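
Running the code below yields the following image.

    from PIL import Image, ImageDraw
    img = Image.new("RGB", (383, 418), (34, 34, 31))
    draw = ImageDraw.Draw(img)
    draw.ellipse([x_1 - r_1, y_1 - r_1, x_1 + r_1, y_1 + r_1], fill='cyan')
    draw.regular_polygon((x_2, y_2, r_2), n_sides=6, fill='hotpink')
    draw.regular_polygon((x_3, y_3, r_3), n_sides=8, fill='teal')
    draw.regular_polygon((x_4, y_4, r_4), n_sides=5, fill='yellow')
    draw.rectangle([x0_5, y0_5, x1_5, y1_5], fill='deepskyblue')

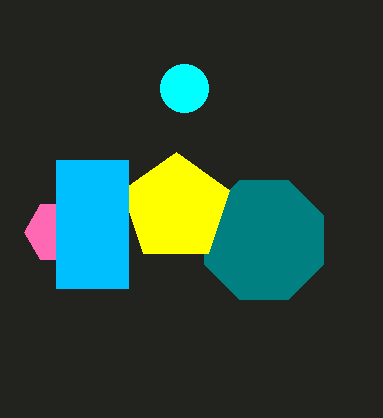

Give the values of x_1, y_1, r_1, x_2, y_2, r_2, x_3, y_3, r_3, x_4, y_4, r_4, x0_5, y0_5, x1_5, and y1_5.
x_1 = 184
y_1 = 88
r_1 = 24
x_2 = 56
y_2 = 232
r_2 = 32
x_3 = 264
y_3 = 240
r_3 = 64
x_4 = 176
y_4 = 208
r_4 = 56
x0_5 = 56
y0_5 = 160
x1_5 = 128
y1_5 = 288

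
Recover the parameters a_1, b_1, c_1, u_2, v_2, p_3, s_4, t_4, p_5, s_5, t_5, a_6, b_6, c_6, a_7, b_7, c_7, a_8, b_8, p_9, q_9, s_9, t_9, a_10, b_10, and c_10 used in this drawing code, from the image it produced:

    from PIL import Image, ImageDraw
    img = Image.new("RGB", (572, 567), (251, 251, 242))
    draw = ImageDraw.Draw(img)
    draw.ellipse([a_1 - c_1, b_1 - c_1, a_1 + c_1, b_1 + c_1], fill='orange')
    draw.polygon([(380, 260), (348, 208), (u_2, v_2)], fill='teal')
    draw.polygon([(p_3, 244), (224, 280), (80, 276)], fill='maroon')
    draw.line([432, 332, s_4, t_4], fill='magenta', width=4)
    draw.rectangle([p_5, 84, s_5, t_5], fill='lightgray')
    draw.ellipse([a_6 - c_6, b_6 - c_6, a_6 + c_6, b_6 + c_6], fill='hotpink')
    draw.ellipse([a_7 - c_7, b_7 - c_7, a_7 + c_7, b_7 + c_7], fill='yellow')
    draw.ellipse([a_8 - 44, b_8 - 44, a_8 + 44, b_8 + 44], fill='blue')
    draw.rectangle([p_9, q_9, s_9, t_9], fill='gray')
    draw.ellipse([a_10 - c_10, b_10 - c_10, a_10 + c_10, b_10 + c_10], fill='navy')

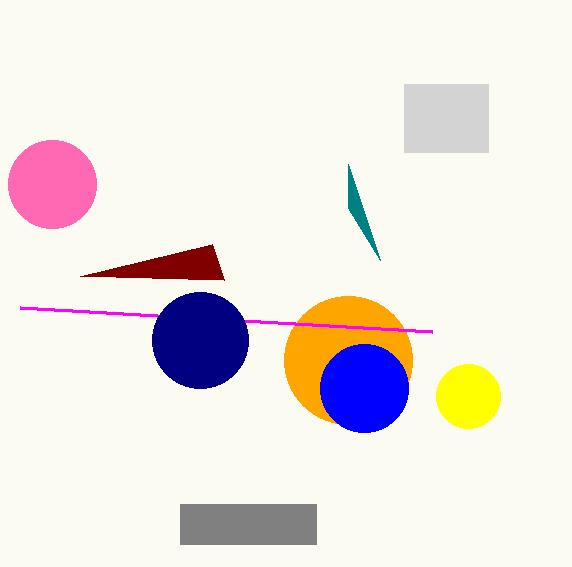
a_1 = 348
b_1 = 360
c_1 = 64
u_2 = 348
v_2 = 164
p_3 = 212
s_4 = 20
t_4 = 308
p_5 = 404
s_5 = 488
t_5 = 152
a_6 = 52
b_6 = 184
c_6 = 44
a_7 = 468
b_7 = 396
c_7 = 32
a_8 = 364
b_8 = 388
p_9 = 180
q_9 = 504
s_9 = 316
t_9 = 544
a_10 = 200
b_10 = 340
c_10 = 48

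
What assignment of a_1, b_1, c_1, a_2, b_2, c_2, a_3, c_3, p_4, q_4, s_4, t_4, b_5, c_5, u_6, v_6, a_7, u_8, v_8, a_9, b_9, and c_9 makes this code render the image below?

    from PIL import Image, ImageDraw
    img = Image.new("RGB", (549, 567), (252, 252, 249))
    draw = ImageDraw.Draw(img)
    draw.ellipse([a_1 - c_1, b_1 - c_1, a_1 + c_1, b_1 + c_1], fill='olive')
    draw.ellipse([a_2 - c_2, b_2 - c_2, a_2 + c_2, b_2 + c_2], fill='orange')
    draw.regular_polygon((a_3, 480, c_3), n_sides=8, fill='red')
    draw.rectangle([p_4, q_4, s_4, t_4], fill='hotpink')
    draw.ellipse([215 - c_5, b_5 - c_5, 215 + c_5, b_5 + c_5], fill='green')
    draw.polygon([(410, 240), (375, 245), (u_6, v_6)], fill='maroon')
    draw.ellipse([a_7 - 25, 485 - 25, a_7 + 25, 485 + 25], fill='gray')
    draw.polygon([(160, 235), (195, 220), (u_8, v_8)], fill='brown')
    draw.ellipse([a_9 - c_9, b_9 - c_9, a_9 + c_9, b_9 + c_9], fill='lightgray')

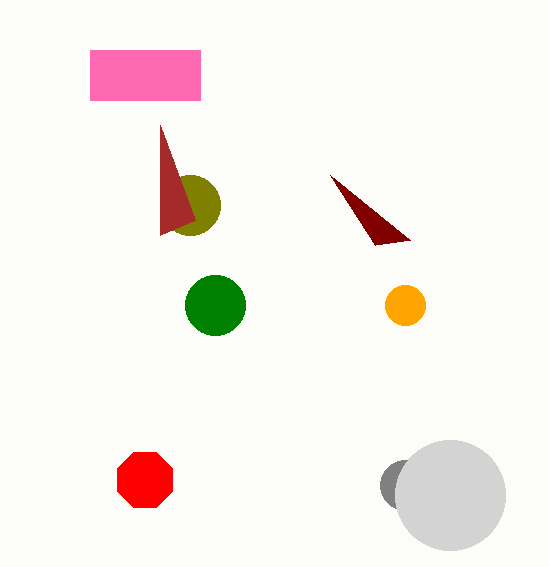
a_1 = 190
b_1 = 205
c_1 = 30
a_2 = 405
b_2 = 305
c_2 = 20
a_3 = 145
c_3 = 30
p_4 = 90
q_4 = 50
s_4 = 200
t_4 = 100
b_5 = 305
c_5 = 30
u_6 = 330
v_6 = 175
a_7 = 405
u_8 = 160
v_8 = 125
a_9 = 450
b_9 = 495
c_9 = 55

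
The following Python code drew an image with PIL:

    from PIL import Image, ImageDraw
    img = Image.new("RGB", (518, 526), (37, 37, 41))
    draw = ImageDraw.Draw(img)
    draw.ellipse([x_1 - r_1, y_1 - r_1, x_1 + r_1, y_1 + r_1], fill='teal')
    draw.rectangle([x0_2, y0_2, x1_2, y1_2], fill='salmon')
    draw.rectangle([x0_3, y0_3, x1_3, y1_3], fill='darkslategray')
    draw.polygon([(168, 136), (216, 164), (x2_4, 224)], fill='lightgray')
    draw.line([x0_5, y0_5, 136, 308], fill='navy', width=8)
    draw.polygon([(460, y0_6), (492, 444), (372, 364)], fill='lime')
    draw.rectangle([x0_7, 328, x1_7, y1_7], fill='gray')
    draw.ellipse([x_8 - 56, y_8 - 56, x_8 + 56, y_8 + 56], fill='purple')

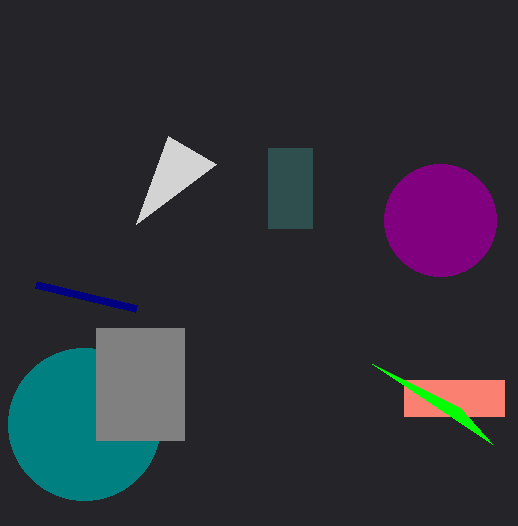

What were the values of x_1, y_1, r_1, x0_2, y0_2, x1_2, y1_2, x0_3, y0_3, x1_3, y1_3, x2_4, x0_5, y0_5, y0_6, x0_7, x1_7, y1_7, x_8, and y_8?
x_1 = 84; y_1 = 424; r_1 = 76; x0_2 = 404; y0_2 = 380; x1_2 = 504; y1_2 = 416; x0_3 = 268; y0_3 = 148; x1_3 = 312; y1_3 = 228; x2_4 = 136; x0_5 = 36; y0_5 = 284; y0_6 = 408; x0_7 = 96; x1_7 = 184; y1_7 = 440; x_8 = 440; y_8 = 220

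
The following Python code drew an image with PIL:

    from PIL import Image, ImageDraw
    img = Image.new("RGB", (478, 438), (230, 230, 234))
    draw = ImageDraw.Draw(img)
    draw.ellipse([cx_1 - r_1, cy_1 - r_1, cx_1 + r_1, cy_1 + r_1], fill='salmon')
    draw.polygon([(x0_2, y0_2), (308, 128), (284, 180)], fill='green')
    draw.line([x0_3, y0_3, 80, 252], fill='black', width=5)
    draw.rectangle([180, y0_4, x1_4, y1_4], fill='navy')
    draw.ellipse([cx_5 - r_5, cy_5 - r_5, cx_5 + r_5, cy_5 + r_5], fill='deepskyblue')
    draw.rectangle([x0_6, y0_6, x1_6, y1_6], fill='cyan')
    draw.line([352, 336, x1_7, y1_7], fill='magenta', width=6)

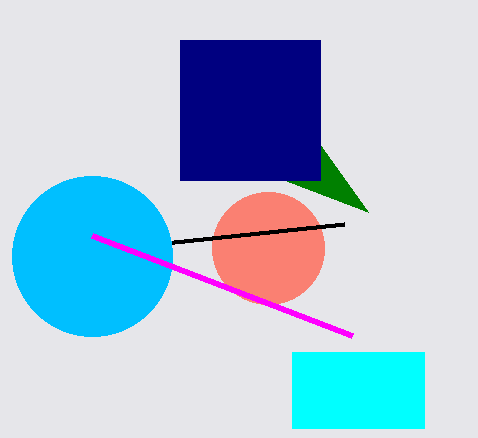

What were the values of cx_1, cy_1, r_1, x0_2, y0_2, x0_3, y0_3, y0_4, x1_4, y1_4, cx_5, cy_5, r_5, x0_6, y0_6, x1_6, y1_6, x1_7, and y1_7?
cx_1 = 268; cy_1 = 248; r_1 = 56; x0_2 = 368; y0_2 = 212; x0_3 = 344; y0_3 = 224; y0_4 = 40; x1_4 = 320; y1_4 = 180; cx_5 = 92; cy_5 = 256; r_5 = 80; x0_6 = 292; y0_6 = 352; x1_6 = 424; y1_6 = 428; x1_7 = 92; y1_7 = 236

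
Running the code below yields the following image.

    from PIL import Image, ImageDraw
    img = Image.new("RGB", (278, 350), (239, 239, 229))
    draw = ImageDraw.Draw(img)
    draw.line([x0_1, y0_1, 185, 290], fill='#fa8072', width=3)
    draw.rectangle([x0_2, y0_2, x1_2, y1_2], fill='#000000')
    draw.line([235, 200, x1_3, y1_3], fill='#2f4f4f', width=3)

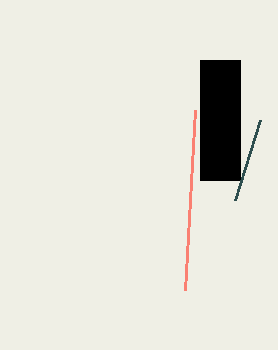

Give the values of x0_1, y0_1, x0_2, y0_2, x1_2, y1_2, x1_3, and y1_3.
x0_1 = 195
y0_1 = 110
x0_2 = 200
y0_2 = 60
x1_2 = 240
y1_2 = 180
x1_3 = 260
y1_3 = 120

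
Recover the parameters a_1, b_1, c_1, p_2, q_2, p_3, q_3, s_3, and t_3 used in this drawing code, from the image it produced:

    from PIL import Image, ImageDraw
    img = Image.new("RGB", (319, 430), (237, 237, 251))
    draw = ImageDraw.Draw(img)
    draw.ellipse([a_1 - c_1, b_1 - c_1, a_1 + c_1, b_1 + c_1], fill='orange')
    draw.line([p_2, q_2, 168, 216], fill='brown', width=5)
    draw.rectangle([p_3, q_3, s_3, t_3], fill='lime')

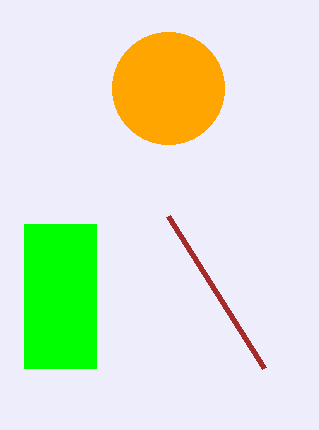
a_1 = 168; b_1 = 88; c_1 = 56; p_2 = 264; q_2 = 368; p_3 = 24; q_3 = 224; s_3 = 96; t_3 = 368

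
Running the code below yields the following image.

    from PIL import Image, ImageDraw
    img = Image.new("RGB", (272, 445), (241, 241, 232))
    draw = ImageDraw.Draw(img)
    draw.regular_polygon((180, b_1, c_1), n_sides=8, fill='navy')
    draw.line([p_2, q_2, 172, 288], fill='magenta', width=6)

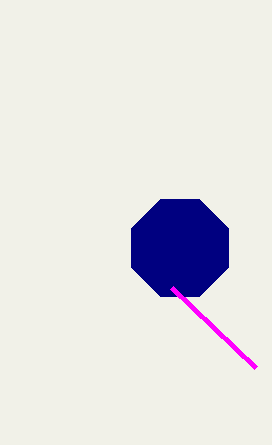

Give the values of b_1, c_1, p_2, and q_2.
b_1 = 248; c_1 = 52; p_2 = 256; q_2 = 368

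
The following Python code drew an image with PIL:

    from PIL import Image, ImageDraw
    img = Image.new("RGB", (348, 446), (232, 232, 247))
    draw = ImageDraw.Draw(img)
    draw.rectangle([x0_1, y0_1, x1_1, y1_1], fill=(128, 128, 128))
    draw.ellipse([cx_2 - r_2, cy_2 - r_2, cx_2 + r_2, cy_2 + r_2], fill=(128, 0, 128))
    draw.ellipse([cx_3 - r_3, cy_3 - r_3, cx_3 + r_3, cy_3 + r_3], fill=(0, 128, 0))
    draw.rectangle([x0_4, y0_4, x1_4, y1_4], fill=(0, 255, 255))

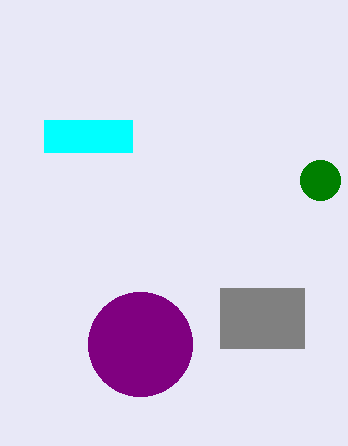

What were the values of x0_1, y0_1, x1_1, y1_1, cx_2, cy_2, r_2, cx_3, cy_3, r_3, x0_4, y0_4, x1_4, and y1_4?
x0_1 = 220; y0_1 = 288; x1_1 = 304; y1_1 = 348; cx_2 = 140; cy_2 = 344; r_2 = 52; cx_3 = 320; cy_3 = 180; r_3 = 20; x0_4 = 44; y0_4 = 120; x1_4 = 132; y1_4 = 152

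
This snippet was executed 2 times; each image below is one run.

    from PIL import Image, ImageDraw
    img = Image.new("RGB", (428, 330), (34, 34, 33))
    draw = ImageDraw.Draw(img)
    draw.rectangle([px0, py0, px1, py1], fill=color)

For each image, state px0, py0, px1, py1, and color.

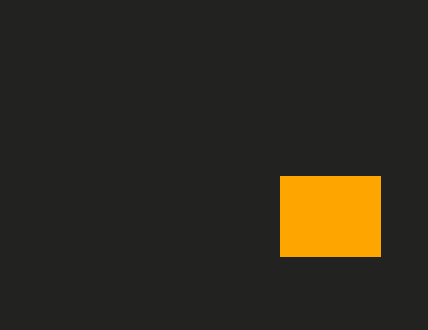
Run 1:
px0 = 280, py0 = 176, px1 = 380, py1 = 256, color = 'orange'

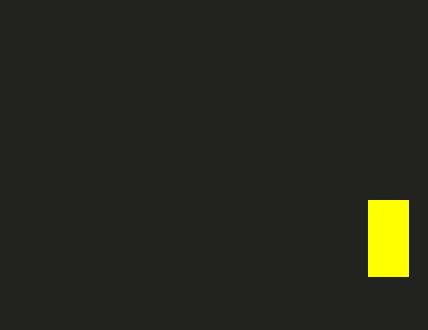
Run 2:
px0 = 368, py0 = 200, px1 = 408, py1 = 276, color = 'yellow'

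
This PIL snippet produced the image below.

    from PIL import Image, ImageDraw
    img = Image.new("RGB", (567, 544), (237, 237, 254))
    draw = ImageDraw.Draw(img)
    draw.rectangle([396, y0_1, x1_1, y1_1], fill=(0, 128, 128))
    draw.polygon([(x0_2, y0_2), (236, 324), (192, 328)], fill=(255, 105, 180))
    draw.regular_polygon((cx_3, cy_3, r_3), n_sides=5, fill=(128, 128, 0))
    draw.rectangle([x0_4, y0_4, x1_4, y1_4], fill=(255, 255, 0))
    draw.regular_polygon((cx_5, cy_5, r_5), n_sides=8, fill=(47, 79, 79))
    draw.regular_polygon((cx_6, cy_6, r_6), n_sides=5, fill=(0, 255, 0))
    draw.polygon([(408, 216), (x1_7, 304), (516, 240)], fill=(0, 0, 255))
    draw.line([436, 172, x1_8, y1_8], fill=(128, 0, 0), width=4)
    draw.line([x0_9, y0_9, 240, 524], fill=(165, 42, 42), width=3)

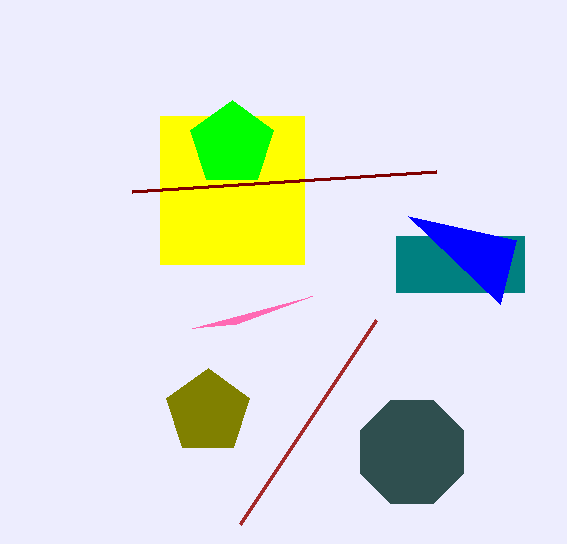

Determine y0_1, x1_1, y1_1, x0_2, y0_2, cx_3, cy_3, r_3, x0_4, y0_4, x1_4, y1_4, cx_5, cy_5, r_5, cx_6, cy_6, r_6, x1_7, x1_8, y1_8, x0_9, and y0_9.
y0_1 = 236
x1_1 = 524
y1_1 = 292
x0_2 = 312
y0_2 = 296
cx_3 = 208
cy_3 = 412
r_3 = 44
x0_4 = 160
y0_4 = 116
x1_4 = 304
y1_4 = 264
cx_5 = 412
cy_5 = 452
r_5 = 56
cx_6 = 232
cy_6 = 144
r_6 = 44
x1_7 = 500
x1_8 = 132
y1_8 = 192
x0_9 = 376
y0_9 = 320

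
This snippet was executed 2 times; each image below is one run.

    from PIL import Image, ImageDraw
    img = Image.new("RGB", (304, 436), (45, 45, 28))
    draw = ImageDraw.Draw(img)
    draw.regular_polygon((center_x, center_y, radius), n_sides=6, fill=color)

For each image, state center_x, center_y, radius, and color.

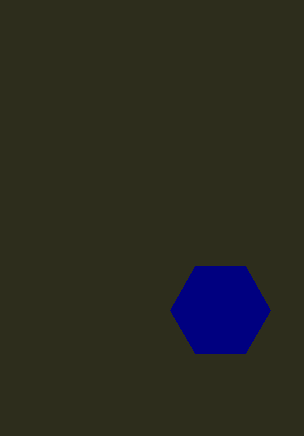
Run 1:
center_x = 220; center_y = 310; radius = 50; color = 'navy'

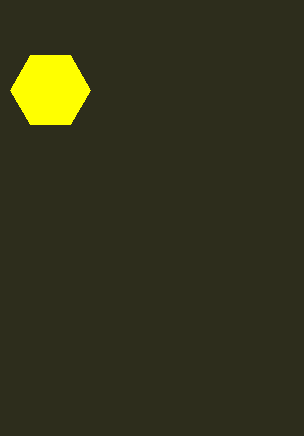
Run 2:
center_x = 50, center_y = 90, radius = 40, color = 'yellow'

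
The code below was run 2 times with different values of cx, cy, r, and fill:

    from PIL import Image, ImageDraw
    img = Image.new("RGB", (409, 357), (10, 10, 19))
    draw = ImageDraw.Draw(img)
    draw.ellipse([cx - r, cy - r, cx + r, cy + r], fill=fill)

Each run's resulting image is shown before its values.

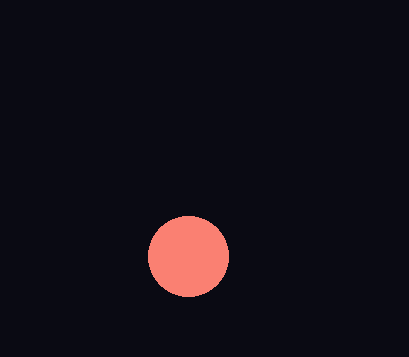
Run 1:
cx = 188, cy = 256, r = 40, fill = 'salmon'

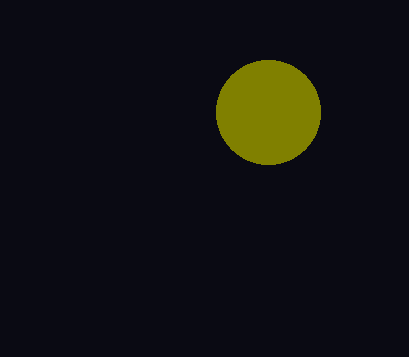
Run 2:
cx = 268, cy = 112, r = 52, fill = 'olive'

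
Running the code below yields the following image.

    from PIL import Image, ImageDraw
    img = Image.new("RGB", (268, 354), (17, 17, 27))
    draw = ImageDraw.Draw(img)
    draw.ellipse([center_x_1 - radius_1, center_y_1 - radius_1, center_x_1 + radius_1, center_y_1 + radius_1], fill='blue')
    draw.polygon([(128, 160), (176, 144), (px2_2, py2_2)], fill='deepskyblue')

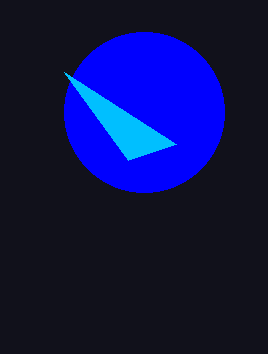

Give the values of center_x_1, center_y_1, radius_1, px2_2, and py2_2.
center_x_1 = 144; center_y_1 = 112; radius_1 = 80; px2_2 = 64; py2_2 = 72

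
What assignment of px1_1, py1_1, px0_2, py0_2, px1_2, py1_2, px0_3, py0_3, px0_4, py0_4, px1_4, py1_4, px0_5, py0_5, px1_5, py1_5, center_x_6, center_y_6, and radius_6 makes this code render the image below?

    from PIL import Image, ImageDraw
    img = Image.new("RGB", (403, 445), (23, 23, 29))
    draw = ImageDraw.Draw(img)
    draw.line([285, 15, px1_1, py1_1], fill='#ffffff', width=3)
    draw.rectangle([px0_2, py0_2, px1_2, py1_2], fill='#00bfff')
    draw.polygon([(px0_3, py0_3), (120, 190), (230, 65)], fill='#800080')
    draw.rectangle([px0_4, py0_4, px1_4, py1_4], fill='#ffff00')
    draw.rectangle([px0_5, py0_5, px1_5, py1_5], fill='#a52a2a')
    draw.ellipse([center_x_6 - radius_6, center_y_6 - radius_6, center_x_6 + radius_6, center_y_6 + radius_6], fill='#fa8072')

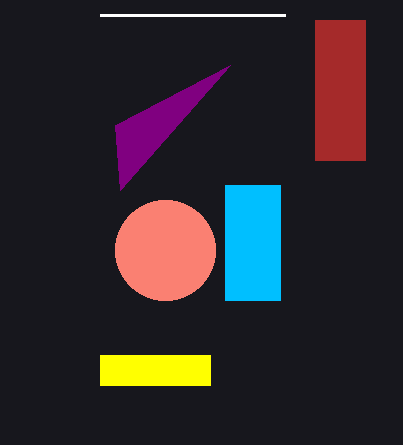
px1_1 = 100, py1_1 = 15, px0_2 = 225, py0_2 = 185, px1_2 = 280, py1_2 = 300, px0_3 = 115, py0_3 = 125, px0_4 = 100, py0_4 = 355, px1_4 = 210, py1_4 = 385, px0_5 = 315, py0_5 = 20, px1_5 = 365, py1_5 = 160, center_x_6 = 165, center_y_6 = 250, radius_6 = 50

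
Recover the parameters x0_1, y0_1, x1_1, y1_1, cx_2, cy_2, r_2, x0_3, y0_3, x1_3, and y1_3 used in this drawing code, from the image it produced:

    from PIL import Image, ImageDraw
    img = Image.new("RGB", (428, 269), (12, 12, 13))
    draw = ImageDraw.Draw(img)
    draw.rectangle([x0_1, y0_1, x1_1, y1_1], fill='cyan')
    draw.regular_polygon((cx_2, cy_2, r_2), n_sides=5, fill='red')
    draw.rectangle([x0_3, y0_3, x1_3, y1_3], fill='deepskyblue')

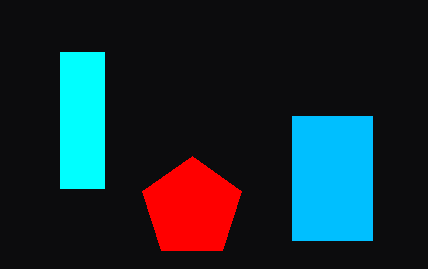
x0_1 = 60
y0_1 = 52
x1_1 = 104
y1_1 = 188
cx_2 = 192
cy_2 = 208
r_2 = 52
x0_3 = 292
y0_3 = 116
x1_3 = 372
y1_3 = 240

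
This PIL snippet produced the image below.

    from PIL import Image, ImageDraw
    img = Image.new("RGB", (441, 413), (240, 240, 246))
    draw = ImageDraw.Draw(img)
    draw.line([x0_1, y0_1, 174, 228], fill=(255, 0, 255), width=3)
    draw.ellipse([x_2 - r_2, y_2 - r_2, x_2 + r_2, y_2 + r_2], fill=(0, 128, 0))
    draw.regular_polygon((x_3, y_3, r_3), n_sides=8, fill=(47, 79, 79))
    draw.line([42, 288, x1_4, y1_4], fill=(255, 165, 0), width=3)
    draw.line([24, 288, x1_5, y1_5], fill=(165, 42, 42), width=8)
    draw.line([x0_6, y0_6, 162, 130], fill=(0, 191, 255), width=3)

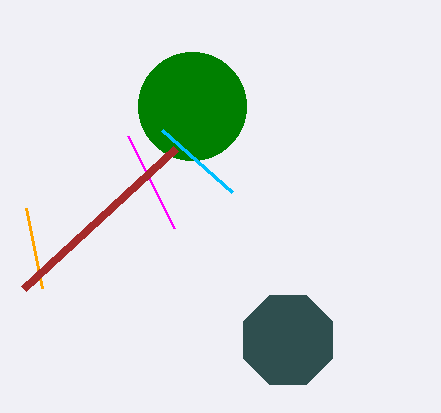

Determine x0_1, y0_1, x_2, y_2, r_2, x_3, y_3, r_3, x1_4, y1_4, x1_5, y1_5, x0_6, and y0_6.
x0_1 = 128
y0_1 = 136
x_2 = 192
y_2 = 106
r_2 = 54
x_3 = 288
y_3 = 340
r_3 = 48
x1_4 = 26
y1_4 = 208
x1_5 = 176
y1_5 = 148
x0_6 = 232
y0_6 = 192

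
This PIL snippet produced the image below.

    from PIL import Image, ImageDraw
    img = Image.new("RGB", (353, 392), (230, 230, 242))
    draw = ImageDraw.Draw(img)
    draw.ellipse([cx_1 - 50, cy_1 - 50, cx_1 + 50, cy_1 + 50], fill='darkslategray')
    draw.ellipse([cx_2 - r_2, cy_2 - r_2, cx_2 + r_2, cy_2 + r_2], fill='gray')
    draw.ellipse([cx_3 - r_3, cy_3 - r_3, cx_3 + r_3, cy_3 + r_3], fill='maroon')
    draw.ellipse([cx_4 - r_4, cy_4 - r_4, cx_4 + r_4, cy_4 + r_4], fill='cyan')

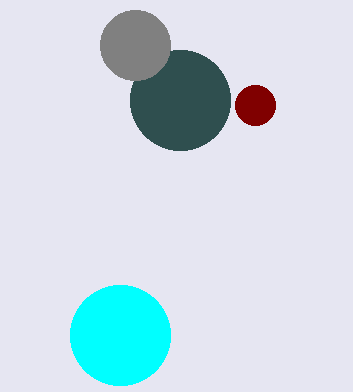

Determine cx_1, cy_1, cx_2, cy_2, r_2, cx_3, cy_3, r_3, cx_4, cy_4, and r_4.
cx_1 = 180
cy_1 = 100
cx_2 = 135
cy_2 = 45
r_2 = 35
cx_3 = 255
cy_3 = 105
r_3 = 20
cx_4 = 120
cy_4 = 335
r_4 = 50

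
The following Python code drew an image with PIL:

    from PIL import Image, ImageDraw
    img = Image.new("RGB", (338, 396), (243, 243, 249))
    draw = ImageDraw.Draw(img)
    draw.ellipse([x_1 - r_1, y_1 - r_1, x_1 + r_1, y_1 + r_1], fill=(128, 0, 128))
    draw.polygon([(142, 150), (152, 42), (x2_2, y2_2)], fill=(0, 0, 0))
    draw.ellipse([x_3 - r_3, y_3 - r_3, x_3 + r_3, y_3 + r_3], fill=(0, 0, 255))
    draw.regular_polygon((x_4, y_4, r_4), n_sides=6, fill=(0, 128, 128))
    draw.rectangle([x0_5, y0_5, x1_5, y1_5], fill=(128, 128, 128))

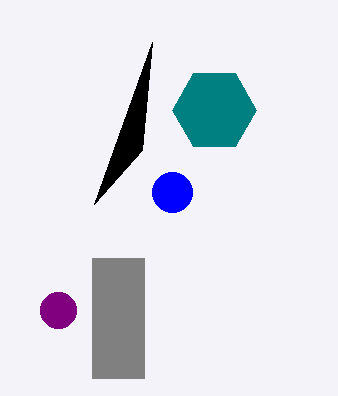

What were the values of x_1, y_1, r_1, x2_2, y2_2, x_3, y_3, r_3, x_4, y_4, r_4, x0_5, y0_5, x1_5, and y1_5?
x_1 = 58, y_1 = 310, r_1 = 18, x2_2 = 94, y2_2 = 204, x_3 = 172, y_3 = 192, r_3 = 20, x_4 = 214, y_4 = 110, r_4 = 42, x0_5 = 92, y0_5 = 258, x1_5 = 144, y1_5 = 378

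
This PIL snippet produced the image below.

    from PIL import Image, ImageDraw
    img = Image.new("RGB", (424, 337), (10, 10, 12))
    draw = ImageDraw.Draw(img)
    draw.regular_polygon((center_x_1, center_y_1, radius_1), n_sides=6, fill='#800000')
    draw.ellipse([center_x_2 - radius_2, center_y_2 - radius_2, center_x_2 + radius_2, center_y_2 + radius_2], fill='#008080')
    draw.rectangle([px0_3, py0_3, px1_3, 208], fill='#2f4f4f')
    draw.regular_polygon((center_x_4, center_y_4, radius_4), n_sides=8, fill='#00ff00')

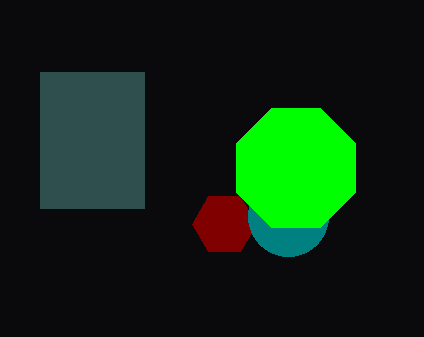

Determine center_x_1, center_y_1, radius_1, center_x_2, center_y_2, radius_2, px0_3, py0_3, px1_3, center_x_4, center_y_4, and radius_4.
center_x_1 = 224; center_y_1 = 224; radius_1 = 32; center_x_2 = 288; center_y_2 = 216; radius_2 = 40; px0_3 = 40; py0_3 = 72; px1_3 = 144; center_x_4 = 296; center_y_4 = 168; radius_4 = 64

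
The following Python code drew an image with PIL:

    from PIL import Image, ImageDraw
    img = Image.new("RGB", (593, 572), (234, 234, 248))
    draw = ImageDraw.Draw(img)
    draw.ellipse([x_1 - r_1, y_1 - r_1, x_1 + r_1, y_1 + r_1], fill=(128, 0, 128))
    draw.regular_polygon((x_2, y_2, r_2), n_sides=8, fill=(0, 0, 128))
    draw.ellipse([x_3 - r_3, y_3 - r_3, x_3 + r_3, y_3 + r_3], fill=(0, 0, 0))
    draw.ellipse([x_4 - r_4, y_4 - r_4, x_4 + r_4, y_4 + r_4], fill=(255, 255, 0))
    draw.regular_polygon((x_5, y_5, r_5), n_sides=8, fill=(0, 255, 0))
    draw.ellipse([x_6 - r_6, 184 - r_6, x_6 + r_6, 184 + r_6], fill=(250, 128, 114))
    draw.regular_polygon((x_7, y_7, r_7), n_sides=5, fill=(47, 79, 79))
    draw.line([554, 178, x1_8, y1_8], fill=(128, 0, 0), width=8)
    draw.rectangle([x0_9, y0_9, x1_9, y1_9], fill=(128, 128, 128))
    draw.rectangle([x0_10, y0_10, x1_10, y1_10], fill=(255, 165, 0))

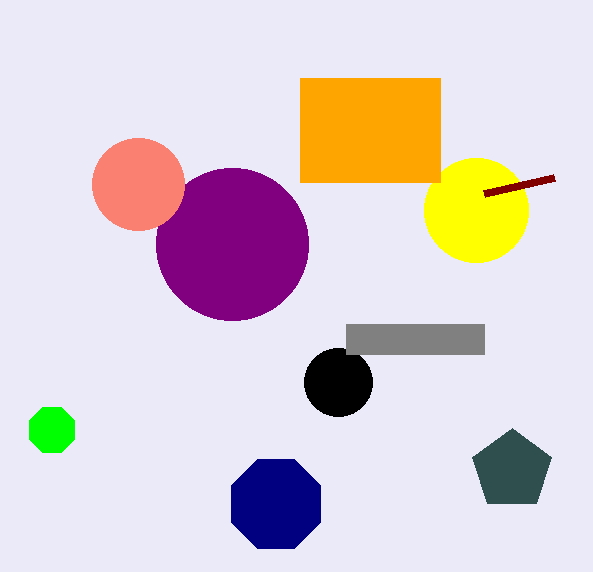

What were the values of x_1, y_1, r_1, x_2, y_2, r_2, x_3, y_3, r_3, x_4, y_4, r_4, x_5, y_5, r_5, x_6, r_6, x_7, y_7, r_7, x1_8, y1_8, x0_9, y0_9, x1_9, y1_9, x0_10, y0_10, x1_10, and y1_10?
x_1 = 232
y_1 = 244
r_1 = 76
x_2 = 276
y_2 = 504
r_2 = 48
x_3 = 338
y_3 = 382
r_3 = 34
x_4 = 476
y_4 = 210
r_4 = 52
x_5 = 52
y_5 = 430
r_5 = 24
x_6 = 138
r_6 = 46
x_7 = 512
y_7 = 470
r_7 = 42
x1_8 = 484
y1_8 = 194
x0_9 = 346
y0_9 = 324
x1_9 = 484
y1_9 = 354
x0_10 = 300
y0_10 = 78
x1_10 = 440
y1_10 = 182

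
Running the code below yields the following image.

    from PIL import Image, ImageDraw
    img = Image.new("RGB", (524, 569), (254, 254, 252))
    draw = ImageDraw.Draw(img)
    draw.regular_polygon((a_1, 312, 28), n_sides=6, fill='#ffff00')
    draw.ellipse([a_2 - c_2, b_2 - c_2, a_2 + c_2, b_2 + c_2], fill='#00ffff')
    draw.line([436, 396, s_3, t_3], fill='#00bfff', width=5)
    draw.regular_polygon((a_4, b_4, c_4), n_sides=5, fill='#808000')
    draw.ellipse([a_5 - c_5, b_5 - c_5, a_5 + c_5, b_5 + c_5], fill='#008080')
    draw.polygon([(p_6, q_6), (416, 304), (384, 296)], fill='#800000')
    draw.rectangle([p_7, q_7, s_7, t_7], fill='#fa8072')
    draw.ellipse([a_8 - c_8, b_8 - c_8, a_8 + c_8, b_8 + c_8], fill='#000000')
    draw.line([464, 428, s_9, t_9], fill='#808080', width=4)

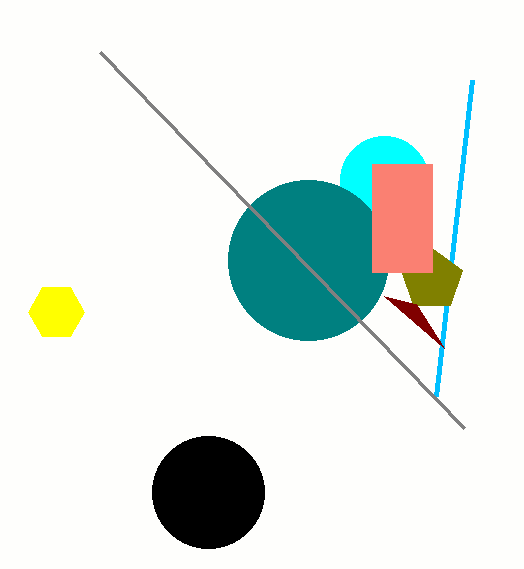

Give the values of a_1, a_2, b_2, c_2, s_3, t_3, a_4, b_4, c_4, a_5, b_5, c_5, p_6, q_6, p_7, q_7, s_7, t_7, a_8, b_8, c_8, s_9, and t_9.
a_1 = 56; a_2 = 384; b_2 = 180; c_2 = 44; s_3 = 472; t_3 = 80; a_4 = 432; b_4 = 280; c_4 = 32; a_5 = 308; b_5 = 260; c_5 = 80; p_6 = 444; q_6 = 348; p_7 = 372; q_7 = 164; s_7 = 432; t_7 = 272; a_8 = 208; b_8 = 492; c_8 = 56; s_9 = 100; t_9 = 52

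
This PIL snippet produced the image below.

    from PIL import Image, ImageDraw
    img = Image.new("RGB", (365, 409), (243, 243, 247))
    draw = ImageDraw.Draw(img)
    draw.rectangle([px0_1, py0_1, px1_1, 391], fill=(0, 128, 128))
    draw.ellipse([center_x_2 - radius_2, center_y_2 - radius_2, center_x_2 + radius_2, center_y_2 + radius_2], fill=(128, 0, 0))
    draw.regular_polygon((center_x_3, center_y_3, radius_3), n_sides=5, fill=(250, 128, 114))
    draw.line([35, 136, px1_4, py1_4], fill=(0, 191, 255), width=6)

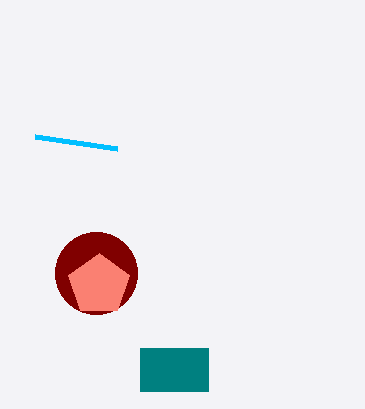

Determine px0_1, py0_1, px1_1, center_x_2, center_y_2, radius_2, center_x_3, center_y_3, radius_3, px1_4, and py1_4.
px0_1 = 140
py0_1 = 348
px1_1 = 208
center_x_2 = 96
center_y_2 = 273
radius_2 = 41
center_x_3 = 99
center_y_3 = 285
radius_3 = 32
px1_4 = 117
py1_4 = 148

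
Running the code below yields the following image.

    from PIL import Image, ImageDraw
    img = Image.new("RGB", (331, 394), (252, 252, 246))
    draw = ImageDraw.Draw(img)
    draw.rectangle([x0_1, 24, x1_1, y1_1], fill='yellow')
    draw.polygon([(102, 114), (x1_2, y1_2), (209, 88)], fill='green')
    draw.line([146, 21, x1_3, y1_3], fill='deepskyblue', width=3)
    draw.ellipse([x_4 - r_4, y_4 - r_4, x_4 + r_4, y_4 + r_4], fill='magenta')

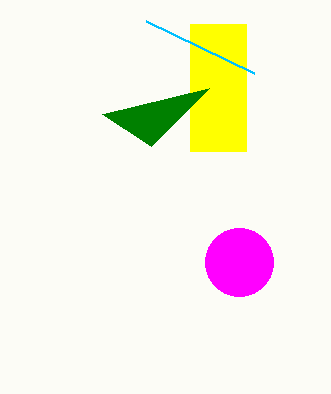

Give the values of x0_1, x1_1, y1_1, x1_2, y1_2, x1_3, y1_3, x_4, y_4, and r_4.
x0_1 = 190; x1_1 = 246; y1_1 = 151; x1_2 = 151; y1_2 = 146; x1_3 = 254; y1_3 = 73; x_4 = 239; y_4 = 262; r_4 = 34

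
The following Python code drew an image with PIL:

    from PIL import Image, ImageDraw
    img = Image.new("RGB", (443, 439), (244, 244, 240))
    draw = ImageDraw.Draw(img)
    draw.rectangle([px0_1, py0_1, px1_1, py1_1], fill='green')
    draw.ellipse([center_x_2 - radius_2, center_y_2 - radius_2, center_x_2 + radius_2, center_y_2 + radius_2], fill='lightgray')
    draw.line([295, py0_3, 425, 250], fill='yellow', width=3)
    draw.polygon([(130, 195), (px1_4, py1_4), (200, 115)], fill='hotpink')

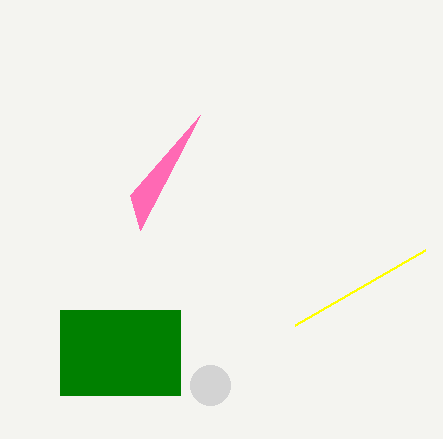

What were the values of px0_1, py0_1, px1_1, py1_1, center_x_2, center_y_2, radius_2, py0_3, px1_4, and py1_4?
px0_1 = 60, py0_1 = 310, px1_1 = 180, py1_1 = 395, center_x_2 = 210, center_y_2 = 385, radius_2 = 20, py0_3 = 325, px1_4 = 140, py1_4 = 230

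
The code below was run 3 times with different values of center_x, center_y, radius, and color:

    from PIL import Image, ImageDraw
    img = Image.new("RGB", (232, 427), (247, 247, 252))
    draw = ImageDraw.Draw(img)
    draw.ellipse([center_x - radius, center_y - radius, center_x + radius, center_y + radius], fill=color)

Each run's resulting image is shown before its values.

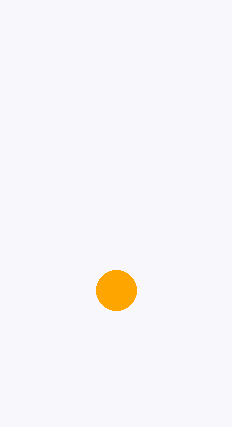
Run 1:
center_x = 116
center_y = 290
radius = 20
color = 'orange'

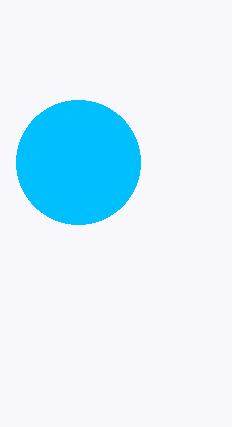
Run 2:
center_x = 78
center_y = 162
radius = 62
color = 'deepskyblue'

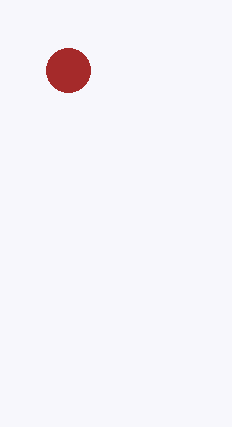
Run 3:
center_x = 68, center_y = 70, radius = 22, color = 'brown'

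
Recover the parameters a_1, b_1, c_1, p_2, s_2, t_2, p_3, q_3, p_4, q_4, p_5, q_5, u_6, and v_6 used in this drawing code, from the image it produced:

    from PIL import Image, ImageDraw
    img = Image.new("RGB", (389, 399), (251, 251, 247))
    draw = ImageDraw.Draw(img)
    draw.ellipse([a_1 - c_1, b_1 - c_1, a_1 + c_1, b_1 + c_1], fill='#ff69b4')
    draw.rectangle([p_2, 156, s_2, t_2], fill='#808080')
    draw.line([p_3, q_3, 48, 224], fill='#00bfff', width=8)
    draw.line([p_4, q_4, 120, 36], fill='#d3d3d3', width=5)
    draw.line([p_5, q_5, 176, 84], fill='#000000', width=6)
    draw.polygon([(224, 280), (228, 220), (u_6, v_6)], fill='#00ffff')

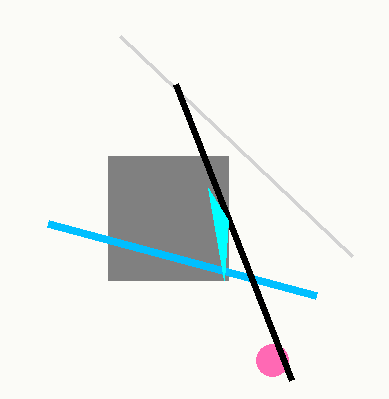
a_1 = 272, b_1 = 360, c_1 = 16, p_2 = 108, s_2 = 228, t_2 = 280, p_3 = 316, q_3 = 296, p_4 = 352, q_4 = 256, p_5 = 292, q_5 = 380, u_6 = 208, v_6 = 188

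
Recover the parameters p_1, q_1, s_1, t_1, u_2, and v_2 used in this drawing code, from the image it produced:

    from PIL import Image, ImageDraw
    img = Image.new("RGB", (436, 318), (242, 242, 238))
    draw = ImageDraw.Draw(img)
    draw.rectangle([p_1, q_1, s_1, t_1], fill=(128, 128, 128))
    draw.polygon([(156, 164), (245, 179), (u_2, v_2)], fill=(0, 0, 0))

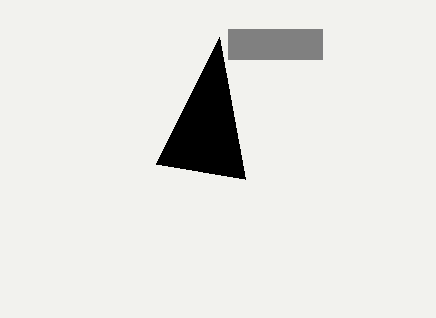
p_1 = 228, q_1 = 29, s_1 = 322, t_1 = 59, u_2 = 219, v_2 = 37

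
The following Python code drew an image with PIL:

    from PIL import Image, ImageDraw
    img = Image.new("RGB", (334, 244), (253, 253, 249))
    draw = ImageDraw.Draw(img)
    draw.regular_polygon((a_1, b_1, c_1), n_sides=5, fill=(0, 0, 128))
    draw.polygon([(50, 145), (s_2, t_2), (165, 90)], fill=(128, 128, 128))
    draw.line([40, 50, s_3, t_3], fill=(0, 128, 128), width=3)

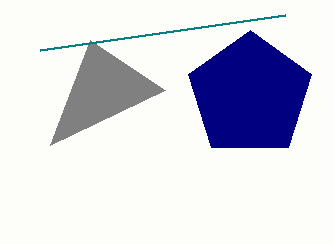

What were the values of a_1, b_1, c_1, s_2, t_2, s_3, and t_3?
a_1 = 250; b_1 = 95; c_1 = 65; s_2 = 90; t_2 = 40; s_3 = 285; t_3 = 15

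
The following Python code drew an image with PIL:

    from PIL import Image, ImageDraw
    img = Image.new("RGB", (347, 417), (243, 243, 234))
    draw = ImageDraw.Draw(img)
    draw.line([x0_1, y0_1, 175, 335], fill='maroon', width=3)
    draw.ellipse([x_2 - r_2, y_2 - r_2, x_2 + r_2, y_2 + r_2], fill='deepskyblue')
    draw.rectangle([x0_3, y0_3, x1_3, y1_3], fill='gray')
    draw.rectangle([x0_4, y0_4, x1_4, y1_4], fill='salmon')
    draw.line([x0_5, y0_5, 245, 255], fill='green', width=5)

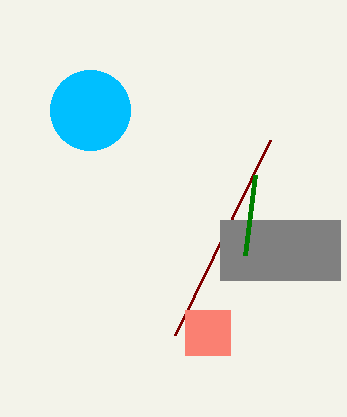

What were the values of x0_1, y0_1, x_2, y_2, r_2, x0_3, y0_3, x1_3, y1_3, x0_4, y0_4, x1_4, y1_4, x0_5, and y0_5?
x0_1 = 270
y0_1 = 140
x_2 = 90
y_2 = 110
r_2 = 40
x0_3 = 220
y0_3 = 220
x1_3 = 340
y1_3 = 280
x0_4 = 185
y0_4 = 310
x1_4 = 230
y1_4 = 355
x0_5 = 255
y0_5 = 175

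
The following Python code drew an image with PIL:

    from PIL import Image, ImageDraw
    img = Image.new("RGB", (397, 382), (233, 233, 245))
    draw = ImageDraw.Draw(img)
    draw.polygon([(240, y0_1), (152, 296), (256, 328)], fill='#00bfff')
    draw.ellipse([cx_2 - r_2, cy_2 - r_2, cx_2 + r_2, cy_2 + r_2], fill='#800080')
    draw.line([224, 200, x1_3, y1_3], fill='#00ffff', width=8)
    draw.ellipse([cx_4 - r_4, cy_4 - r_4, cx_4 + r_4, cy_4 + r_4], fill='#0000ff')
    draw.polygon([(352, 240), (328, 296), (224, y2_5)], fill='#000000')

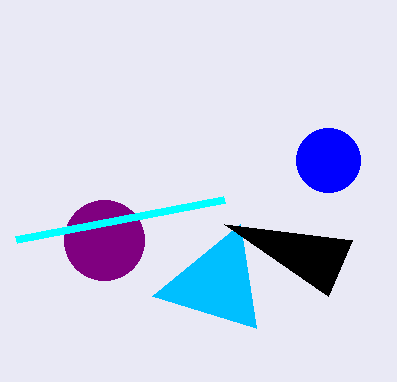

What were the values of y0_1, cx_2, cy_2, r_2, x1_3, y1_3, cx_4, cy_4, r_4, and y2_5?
y0_1 = 224, cx_2 = 104, cy_2 = 240, r_2 = 40, x1_3 = 16, y1_3 = 240, cx_4 = 328, cy_4 = 160, r_4 = 32, y2_5 = 224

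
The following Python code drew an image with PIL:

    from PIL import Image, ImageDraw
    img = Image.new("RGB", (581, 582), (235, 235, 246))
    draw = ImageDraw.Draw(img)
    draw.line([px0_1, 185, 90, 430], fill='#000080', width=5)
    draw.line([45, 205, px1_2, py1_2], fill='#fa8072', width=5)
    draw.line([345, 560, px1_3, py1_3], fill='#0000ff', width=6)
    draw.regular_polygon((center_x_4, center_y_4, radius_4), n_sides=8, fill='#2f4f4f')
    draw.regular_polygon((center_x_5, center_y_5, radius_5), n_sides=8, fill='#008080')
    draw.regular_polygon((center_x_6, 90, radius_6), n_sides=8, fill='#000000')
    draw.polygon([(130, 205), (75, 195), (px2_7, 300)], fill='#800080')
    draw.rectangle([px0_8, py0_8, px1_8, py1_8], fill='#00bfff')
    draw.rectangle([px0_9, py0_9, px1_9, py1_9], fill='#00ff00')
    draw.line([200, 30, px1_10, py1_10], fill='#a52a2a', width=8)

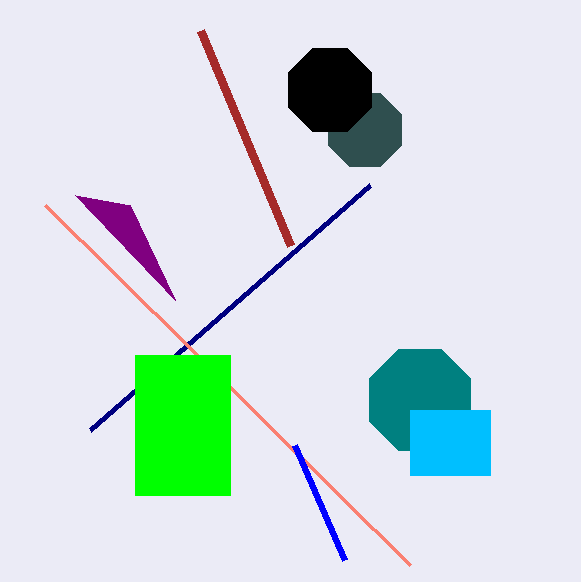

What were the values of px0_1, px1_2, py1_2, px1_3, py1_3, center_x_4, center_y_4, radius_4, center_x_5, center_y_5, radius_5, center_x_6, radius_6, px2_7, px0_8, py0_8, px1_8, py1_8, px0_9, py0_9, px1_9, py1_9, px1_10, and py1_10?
px0_1 = 370, px1_2 = 410, py1_2 = 565, px1_3 = 295, py1_3 = 445, center_x_4 = 365, center_y_4 = 130, radius_4 = 40, center_x_5 = 420, center_y_5 = 400, radius_5 = 55, center_x_6 = 330, radius_6 = 45, px2_7 = 175, px0_8 = 410, py0_8 = 410, px1_8 = 490, py1_8 = 475, px0_9 = 135, py0_9 = 355, px1_9 = 230, py1_9 = 495, px1_10 = 290, py1_10 = 245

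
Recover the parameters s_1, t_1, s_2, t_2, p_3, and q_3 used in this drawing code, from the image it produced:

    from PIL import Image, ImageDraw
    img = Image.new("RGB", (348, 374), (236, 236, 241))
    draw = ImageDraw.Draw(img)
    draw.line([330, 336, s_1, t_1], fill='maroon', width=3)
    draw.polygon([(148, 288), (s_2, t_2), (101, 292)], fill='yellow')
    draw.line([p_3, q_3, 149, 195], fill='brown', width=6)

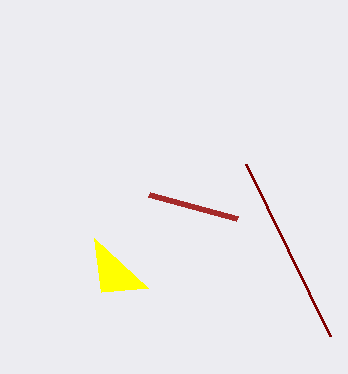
s_1 = 246, t_1 = 164, s_2 = 94, t_2 = 238, p_3 = 237, q_3 = 219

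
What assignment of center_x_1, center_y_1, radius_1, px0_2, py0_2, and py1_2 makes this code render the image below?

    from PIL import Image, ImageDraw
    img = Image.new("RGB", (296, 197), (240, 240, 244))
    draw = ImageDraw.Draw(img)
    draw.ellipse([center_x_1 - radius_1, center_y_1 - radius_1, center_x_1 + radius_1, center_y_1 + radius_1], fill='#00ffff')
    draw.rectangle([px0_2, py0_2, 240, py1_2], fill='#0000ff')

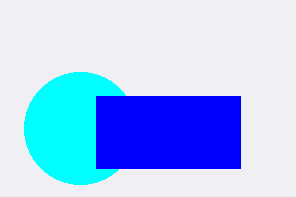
center_x_1 = 80, center_y_1 = 128, radius_1 = 56, px0_2 = 96, py0_2 = 96, py1_2 = 168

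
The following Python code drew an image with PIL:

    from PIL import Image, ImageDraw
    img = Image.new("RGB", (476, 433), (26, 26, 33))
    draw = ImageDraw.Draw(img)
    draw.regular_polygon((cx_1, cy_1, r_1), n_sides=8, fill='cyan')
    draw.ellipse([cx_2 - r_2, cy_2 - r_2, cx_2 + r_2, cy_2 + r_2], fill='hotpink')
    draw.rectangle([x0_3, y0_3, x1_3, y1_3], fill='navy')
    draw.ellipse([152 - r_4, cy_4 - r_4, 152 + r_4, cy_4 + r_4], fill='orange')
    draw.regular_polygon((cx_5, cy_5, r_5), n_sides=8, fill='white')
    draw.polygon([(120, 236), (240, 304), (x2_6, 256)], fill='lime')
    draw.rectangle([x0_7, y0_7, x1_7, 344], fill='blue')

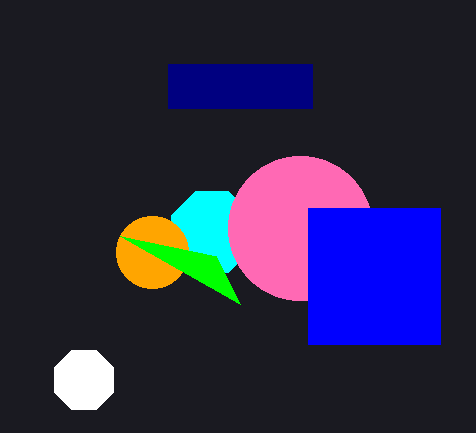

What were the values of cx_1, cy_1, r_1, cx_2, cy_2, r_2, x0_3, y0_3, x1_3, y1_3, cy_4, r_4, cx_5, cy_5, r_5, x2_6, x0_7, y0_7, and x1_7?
cx_1 = 212
cy_1 = 232
r_1 = 44
cx_2 = 300
cy_2 = 228
r_2 = 72
x0_3 = 168
y0_3 = 64
x1_3 = 312
y1_3 = 108
cy_4 = 252
r_4 = 36
cx_5 = 84
cy_5 = 380
r_5 = 32
x2_6 = 216
x0_7 = 308
y0_7 = 208
x1_7 = 440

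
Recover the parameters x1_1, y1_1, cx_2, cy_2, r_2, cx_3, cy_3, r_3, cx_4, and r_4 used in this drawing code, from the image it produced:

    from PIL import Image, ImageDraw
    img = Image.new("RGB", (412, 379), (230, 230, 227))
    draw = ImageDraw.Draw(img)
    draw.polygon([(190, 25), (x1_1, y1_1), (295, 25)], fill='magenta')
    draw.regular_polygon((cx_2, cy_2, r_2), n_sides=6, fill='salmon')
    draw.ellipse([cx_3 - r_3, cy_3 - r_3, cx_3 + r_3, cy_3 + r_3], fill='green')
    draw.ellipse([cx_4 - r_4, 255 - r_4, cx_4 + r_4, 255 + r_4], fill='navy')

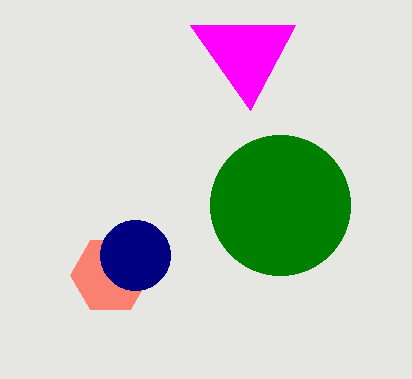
x1_1 = 250; y1_1 = 110; cx_2 = 110; cy_2 = 275; r_2 = 40; cx_3 = 280; cy_3 = 205; r_3 = 70; cx_4 = 135; r_4 = 35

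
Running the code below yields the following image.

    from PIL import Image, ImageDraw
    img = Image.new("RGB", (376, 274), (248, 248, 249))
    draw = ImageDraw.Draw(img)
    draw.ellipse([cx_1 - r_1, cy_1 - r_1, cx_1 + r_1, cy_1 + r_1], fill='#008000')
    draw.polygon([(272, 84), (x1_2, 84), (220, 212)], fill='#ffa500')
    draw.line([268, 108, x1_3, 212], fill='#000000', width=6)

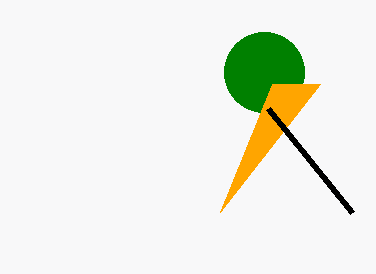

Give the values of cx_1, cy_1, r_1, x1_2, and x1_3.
cx_1 = 264; cy_1 = 72; r_1 = 40; x1_2 = 320; x1_3 = 352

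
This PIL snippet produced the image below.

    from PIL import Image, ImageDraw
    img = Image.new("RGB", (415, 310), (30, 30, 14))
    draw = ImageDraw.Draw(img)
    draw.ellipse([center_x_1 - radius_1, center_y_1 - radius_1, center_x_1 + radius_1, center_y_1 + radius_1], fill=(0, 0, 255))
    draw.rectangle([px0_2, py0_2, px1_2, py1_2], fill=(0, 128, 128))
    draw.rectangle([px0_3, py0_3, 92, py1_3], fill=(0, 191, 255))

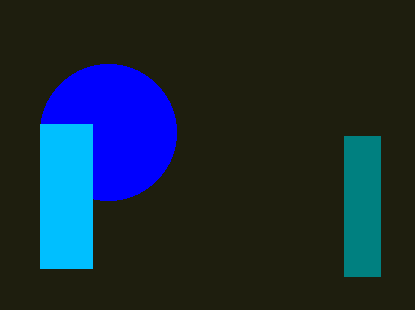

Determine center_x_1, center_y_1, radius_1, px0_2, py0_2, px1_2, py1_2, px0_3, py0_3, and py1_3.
center_x_1 = 108, center_y_1 = 132, radius_1 = 68, px0_2 = 344, py0_2 = 136, px1_2 = 380, py1_2 = 276, px0_3 = 40, py0_3 = 124, py1_3 = 268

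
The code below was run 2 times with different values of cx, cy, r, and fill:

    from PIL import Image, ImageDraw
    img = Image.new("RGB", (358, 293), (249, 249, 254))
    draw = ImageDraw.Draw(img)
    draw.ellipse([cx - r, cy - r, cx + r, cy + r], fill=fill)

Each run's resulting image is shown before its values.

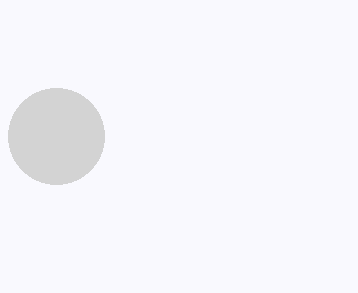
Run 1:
cx = 56, cy = 136, r = 48, fill = 'lightgray'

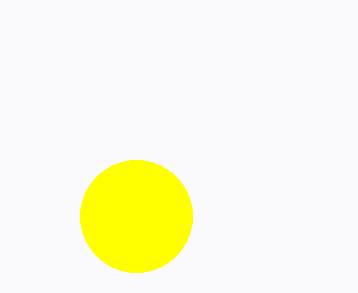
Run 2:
cx = 136
cy = 216
r = 56
fill = 'yellow'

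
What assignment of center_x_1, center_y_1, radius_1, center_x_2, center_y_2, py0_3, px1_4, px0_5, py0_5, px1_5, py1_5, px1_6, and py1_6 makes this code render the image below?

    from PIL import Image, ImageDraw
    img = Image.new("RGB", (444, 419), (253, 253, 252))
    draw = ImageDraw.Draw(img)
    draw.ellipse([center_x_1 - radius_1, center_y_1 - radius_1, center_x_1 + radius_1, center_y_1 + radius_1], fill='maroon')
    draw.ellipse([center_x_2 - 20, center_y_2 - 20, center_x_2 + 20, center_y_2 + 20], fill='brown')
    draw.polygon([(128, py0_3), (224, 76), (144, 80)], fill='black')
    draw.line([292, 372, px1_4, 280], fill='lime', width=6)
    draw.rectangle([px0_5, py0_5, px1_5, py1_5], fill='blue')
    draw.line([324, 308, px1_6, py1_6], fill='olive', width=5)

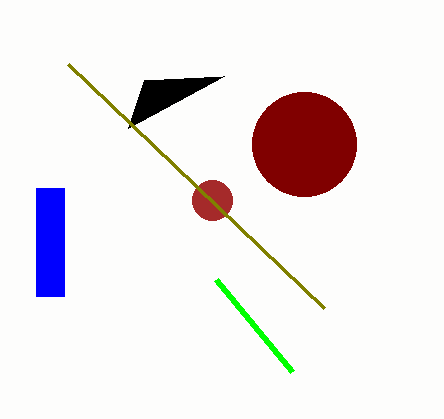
center_x_1 = 304
center_y_1 = 144
radius_1 = 52
center_x_2 = 212
center_y_2 = 200
py0_3 = 128
px1_4 = 216
px0_5 = 36
py0_5 = 188
px1_5 = 64
py1_5 = 296
px1_6 = 68
py1_6 = 64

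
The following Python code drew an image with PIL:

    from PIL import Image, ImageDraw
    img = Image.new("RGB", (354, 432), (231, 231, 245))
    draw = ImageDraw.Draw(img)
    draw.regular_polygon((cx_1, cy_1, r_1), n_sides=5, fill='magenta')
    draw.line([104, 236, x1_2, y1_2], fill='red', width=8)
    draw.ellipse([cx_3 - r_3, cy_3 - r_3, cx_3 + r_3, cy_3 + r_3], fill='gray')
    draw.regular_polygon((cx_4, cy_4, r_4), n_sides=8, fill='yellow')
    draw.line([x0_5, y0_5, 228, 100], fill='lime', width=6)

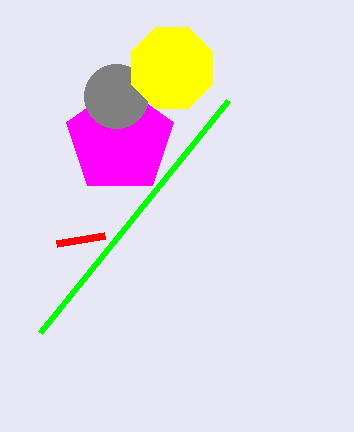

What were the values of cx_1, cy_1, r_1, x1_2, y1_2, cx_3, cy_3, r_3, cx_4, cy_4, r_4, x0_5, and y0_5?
cx_1 = 120; cy_1 = 140; r_1 = 56; x1_2 = 56; y1_2 = 244; cx_3 = 116; cy_3 = 96; r_3 = 32; cx_4 = 172; cy_4 = 68; r_4 = 44; x0_5 = 40; y0_5 = 332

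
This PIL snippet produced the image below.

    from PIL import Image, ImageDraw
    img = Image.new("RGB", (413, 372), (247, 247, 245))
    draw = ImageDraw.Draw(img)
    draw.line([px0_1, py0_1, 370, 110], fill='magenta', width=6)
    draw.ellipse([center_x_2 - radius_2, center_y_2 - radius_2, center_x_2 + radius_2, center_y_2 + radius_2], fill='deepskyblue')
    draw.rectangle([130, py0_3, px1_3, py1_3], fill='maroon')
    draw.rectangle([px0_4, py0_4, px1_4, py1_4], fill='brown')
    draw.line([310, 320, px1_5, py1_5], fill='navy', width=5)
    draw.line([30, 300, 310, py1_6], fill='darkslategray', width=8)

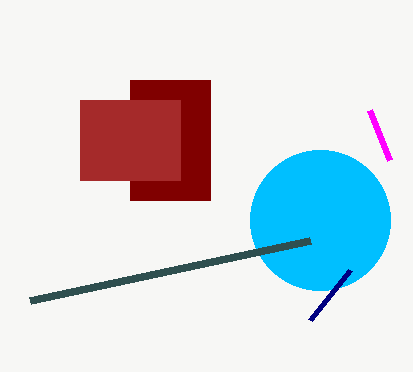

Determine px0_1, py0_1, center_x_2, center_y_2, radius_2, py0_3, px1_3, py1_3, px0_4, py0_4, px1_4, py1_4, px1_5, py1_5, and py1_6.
px0_1 = 390, py0_1 = 160, center_x_2 = 320, center_y_2 = 220, radius_2 = 70, py0_3 = 80, px1_3 = 210, py1_3 = 200, px0_4 = 80, py0_4 = 100, px1_4 = 180, py1_4 = 180, px1_5 = 350, py1_5 = 270, py1_6 = 240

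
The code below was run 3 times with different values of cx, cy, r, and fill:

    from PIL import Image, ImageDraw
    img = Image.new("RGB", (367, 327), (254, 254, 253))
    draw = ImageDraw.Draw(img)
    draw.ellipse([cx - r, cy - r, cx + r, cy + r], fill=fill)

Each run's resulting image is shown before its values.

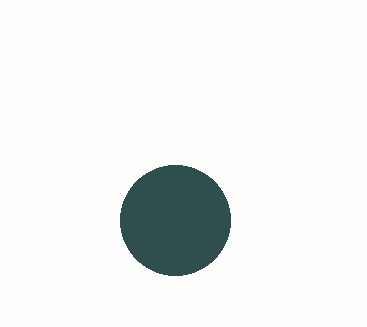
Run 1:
cx = 175
cy = 220
r = 55
fill = 'darkslategray'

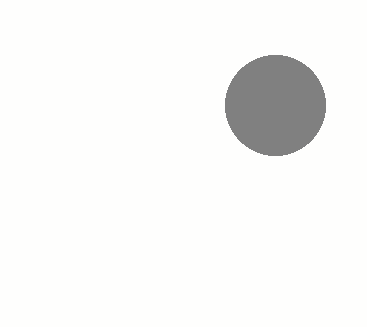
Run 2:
cx = 275; cy = 105; r = 50; fill = 'gray'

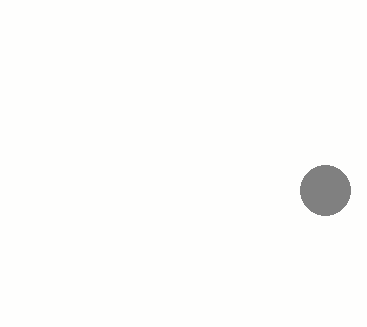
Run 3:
cx = 325, cy = 190, r = 25, fill = 'gray'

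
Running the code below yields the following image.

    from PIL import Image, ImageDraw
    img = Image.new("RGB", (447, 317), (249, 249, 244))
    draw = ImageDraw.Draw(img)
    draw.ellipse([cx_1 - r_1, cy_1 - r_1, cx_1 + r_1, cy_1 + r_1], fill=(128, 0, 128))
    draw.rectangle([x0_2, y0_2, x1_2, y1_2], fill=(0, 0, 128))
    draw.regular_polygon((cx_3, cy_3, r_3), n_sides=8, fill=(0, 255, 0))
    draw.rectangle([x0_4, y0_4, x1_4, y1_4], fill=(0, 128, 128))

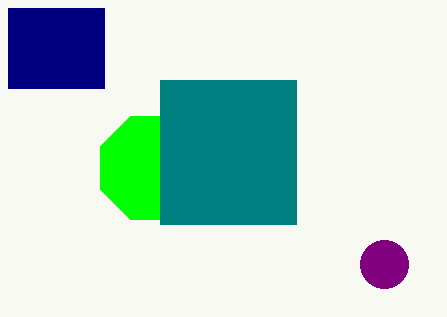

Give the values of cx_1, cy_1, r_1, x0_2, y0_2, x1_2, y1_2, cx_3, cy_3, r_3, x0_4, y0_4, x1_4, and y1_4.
cx_1 = 384; cy_1 = 264; r_1 = 24; x0_2 = 8; y0_2 = 8; x1_2 = 104; y1_2 = 88; cx_3 = 152; cy_3 = 168; r_3 = 56; x0_4 = 160; y0_4 = 80; x1_4 = 296; y1_4 = 224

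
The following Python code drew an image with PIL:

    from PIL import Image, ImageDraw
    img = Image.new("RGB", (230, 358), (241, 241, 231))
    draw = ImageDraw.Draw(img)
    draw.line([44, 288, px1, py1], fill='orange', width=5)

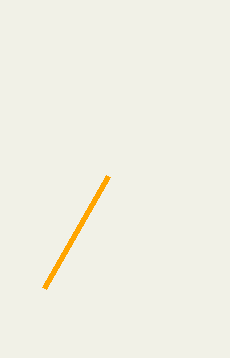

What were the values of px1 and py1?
px1 = 108; py1 = 176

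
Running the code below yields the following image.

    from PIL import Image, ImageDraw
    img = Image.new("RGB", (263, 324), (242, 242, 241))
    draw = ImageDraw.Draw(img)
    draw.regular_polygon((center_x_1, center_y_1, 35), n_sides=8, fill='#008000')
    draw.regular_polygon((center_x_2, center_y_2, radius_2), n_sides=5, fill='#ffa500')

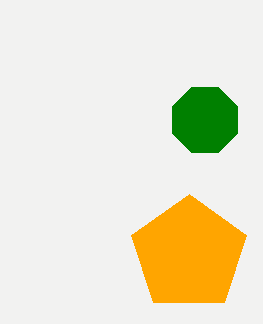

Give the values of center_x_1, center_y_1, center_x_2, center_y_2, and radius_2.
center_x_1 = 205; center_y_1 = 120; center_x_2 = 189; center_y_2 = 254; radius_2 = 60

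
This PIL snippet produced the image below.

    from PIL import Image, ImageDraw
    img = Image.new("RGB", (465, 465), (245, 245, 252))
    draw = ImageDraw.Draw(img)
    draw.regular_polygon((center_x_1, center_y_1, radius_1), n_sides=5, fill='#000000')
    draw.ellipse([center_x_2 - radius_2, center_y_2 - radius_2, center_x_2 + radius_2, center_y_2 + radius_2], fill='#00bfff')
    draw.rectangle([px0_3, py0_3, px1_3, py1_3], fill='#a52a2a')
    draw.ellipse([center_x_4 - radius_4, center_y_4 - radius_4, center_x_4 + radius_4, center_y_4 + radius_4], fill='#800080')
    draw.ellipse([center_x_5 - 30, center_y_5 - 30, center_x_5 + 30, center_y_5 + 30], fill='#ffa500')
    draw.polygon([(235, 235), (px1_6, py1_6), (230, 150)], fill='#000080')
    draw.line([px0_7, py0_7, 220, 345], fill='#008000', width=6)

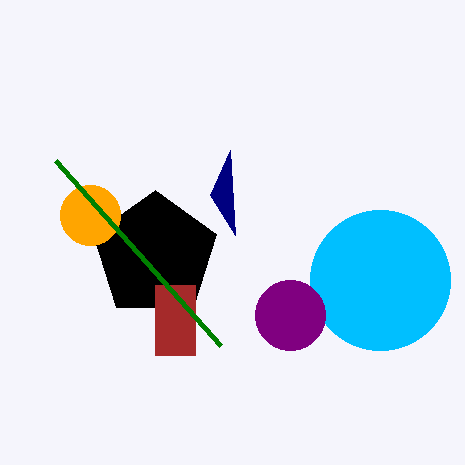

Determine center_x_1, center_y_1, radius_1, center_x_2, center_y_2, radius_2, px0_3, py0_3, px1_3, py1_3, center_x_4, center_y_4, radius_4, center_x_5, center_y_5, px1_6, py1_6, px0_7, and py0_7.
center_x_1 = 155; center_y_1 = 255; radius_1 = 65; center_x_2 = 380; center_y_2 = 280; radius_2 = 70; px0_3 = 155; py0_3 = 285; px1_3 = 195; py1_3 = 355; center_x_4 = 290; center_y_4 = 315; radius_4 = 35; center_x_5 = 90; center_y_5 = 215; px1_6 = 210; py1_6 = 195; px0_7 = 55; py0_7 = 160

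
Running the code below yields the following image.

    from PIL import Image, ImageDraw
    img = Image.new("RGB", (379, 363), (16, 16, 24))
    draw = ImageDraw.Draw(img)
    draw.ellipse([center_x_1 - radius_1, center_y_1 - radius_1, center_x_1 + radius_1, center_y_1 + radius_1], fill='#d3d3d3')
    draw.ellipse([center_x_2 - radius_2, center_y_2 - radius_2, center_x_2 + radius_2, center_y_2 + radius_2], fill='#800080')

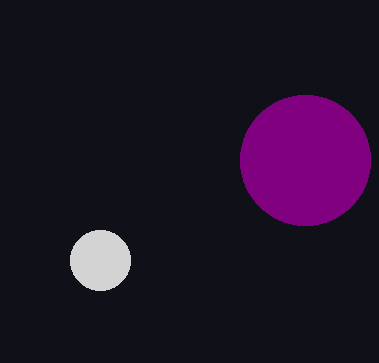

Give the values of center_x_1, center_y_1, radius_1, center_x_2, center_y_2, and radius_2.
center_x_1 = 100
center_y_1 = 260
radius_1 = 30
center_x_2 = 305
center_y_2 = 160
radius_2 = 65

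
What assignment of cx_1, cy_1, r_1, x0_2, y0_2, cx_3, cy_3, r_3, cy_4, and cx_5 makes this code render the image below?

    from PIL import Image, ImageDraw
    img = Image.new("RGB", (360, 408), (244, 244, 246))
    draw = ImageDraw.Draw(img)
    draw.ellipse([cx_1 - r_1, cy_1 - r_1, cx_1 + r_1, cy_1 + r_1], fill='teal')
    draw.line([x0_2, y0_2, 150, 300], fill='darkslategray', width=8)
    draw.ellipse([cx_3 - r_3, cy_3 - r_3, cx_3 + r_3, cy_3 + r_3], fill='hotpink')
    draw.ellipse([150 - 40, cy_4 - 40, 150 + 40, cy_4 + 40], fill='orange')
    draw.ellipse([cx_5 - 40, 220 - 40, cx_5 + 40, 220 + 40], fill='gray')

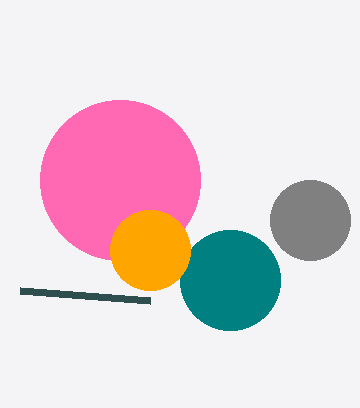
cx_1 = 230
cy_1 = 280
r_1 = 50
x0_2 = 20
y0_2 = 290
cx_3 = 120
cy_3 = 180
r_3 = 80
cy_4 = 250
cx_5 = 310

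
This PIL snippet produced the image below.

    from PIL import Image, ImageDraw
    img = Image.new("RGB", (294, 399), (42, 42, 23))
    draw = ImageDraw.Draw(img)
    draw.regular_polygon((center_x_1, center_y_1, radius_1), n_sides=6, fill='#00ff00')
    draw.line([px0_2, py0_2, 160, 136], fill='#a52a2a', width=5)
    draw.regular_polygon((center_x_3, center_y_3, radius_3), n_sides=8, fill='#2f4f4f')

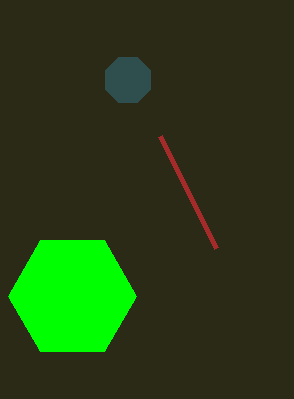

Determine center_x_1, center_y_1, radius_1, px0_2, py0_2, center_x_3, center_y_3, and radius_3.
center_x_1 = 72; center_y_1 = 296; radius_1 = 64; px0_2 = 216; py0_2 = 248; center_x_3 = 128; center_y_3 = 80; radius_3 = 24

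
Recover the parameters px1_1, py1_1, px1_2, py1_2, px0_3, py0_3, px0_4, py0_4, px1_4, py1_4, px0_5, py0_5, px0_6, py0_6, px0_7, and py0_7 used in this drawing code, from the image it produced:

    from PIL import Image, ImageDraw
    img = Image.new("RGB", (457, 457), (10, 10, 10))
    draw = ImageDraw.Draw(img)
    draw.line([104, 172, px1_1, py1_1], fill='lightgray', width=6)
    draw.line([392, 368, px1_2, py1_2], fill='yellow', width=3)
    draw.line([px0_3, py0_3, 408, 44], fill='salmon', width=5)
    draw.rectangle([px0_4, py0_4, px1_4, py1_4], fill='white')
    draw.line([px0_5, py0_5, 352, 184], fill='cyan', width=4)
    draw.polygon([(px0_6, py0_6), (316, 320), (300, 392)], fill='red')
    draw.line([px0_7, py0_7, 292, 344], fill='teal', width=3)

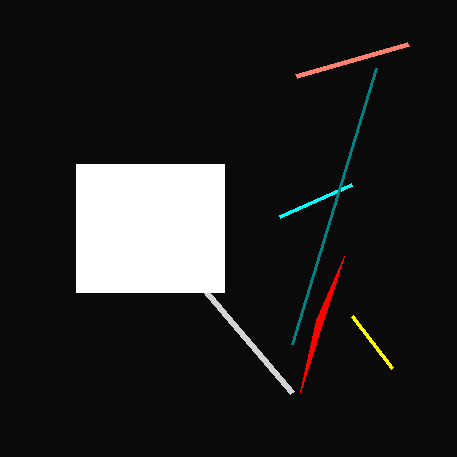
px1_1 = 292; py1_1 = 392; px1_2 = 352; py1_2 = 316; px0_3 = 296; py0_3 = 76; px0_4 = 76; py0_4 = 164; px1_4 = 224; py1_4 = 292; px0_5 = 280; py0_5 = 216; px0_6 = 344; py0_6 = 256; px0_7 = 376; py0_7 = 68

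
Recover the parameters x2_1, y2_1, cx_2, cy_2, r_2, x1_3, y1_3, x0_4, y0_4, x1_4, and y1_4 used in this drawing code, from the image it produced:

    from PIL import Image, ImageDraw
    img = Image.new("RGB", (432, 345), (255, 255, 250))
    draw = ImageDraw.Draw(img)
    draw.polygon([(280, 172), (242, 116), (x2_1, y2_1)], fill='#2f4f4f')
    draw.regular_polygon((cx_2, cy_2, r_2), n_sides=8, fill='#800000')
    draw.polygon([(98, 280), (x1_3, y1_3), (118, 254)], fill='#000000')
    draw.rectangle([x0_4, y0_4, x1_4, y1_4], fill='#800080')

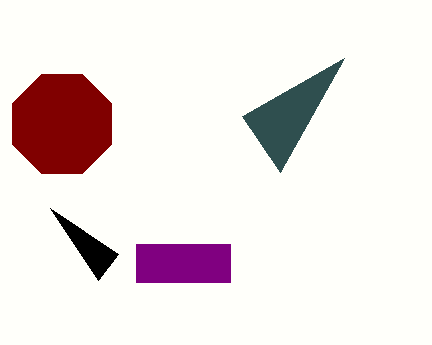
x2_1 = 344
y2_1 = 58
cx_2 = 62
cy_2 = 124
r_2 = 54
x1_3 = 50
y1_3 = 208
x0_4 = 136
y0_4 = 244
x1_4 = 230
y1_4 = 282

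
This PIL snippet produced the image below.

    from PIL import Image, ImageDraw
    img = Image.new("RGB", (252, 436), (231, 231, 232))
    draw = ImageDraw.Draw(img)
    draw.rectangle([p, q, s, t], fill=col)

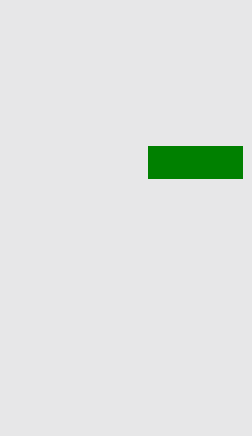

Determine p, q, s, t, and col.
p = 148, q = 146, s = 242, t = 178, col = 'green'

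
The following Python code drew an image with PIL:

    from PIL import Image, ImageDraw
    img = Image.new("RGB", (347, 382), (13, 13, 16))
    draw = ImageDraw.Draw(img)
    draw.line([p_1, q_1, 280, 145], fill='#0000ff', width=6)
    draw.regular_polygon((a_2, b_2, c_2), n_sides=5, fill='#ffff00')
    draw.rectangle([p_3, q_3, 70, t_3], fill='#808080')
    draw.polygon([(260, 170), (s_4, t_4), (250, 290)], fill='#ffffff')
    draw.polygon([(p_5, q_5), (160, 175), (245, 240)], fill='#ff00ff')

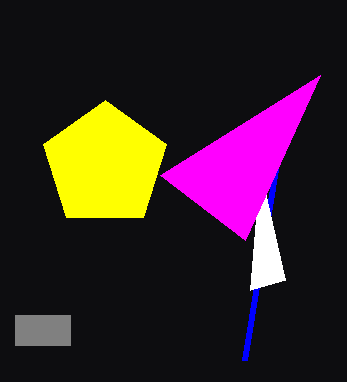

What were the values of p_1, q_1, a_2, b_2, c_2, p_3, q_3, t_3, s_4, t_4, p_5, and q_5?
p_1 = 245, q_1 = 360, a_2 = 105, b_2 = 165, c_2 = 65, p_3 = 15, q_3 = 315, t_3 = 345, s_4 = 285, t_4 = 280, p_5 = 320, q_5 = 75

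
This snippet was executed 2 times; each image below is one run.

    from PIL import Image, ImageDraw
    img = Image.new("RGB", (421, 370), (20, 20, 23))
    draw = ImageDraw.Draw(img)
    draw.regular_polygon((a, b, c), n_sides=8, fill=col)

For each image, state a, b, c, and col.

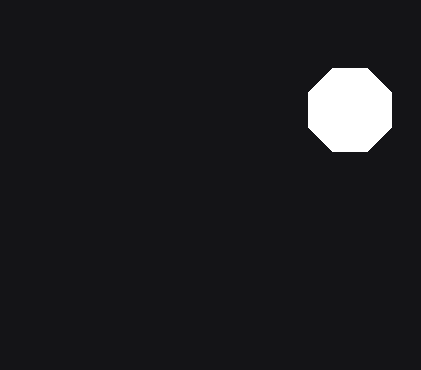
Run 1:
a = 350; b = 110; c = 45; col = 'white'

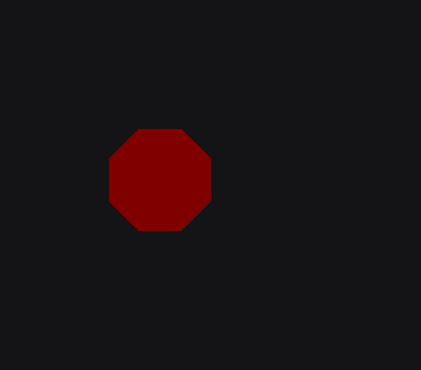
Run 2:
a = 160; b = 180; c = 55; col = 'maroon'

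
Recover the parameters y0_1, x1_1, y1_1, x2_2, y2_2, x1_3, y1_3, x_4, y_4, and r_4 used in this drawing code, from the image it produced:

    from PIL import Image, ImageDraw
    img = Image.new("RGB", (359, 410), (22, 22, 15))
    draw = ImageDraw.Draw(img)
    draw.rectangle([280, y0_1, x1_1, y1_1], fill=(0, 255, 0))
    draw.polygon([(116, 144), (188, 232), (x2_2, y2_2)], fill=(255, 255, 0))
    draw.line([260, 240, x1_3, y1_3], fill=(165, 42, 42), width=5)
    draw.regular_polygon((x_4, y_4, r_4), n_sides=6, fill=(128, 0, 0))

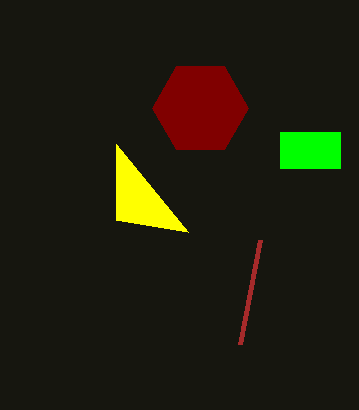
y0_1 = 132; x1_1 = 340; y1_1 = 168; x2_2 = 116; y2_2 = 220; x1_3 = 240; y1_3 = 344; x_4 = 200; y_4 = 108; r_4 = 48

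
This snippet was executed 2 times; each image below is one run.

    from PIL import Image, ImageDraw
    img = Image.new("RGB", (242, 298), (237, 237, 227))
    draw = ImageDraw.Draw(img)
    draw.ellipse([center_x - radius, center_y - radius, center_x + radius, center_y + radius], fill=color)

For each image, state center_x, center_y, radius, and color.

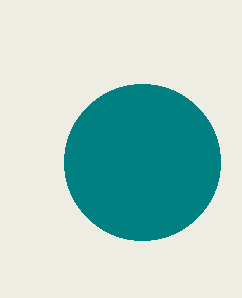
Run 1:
center_x = 142
center_y = 162
radius = 78
color = 'teal'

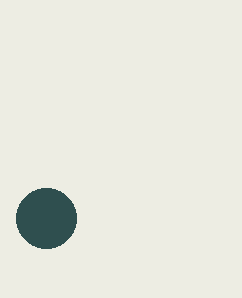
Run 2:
center_x = 46; center_y = 218; radius = 30; color = 'darkslategray'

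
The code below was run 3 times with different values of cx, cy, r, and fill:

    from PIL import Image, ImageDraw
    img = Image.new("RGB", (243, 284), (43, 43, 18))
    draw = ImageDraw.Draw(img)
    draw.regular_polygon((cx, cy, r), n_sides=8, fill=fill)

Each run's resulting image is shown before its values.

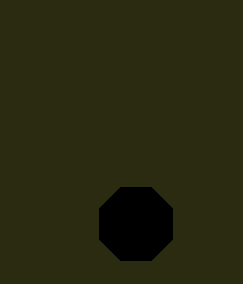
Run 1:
cx = 136; cy = 224; r = 40; fill = 'black'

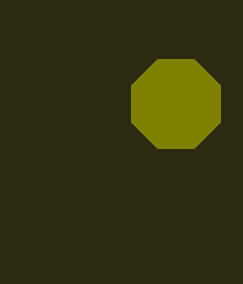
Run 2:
cx = 176
cy = 104
r = 48
fill = 'olive'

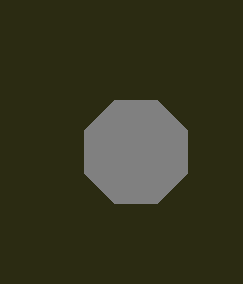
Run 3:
cx = 136, cy = 152, r = 56, fill = 'gray'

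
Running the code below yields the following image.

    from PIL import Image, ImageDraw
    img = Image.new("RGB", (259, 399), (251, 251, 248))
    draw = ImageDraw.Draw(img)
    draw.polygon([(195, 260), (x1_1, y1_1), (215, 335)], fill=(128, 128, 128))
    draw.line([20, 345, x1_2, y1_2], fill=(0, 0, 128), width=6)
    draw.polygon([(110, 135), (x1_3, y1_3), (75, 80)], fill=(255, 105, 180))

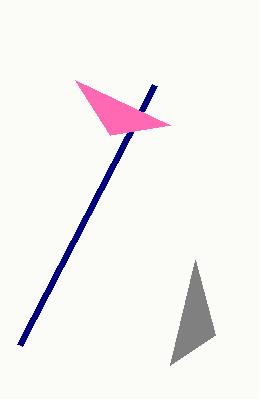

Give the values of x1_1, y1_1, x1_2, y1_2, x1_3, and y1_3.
x1_1 = 170; y1_1 = 365; x1_2 = 155; y1_2 = 85; x1_3 = 170; y1_3 = 125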